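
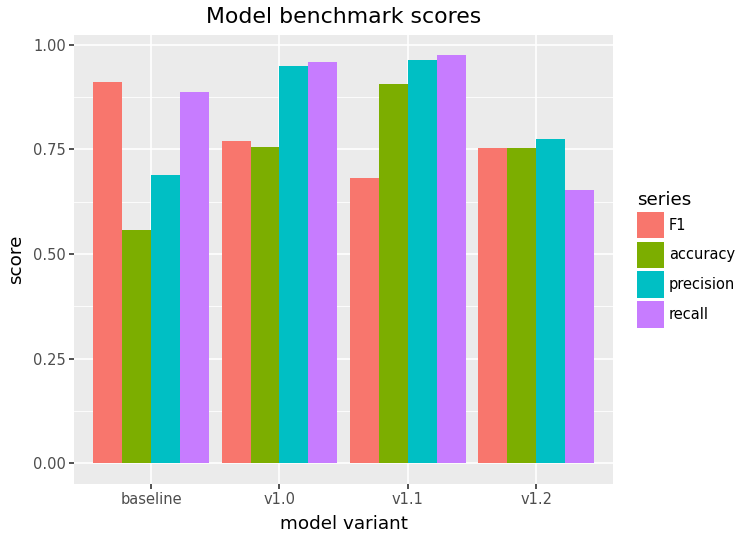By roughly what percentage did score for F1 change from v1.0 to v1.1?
≈ -12.5%

v1.0 ≈ 0.8, v1.1 ≈ 0.7; (0.7 − 0.8) / 0.8 ≈ -12.5%.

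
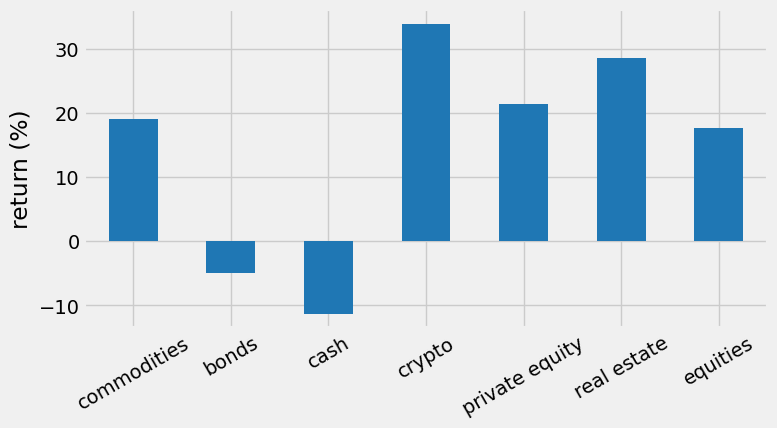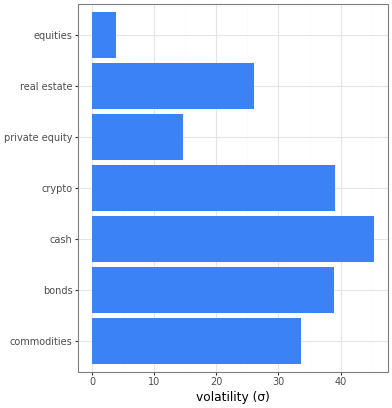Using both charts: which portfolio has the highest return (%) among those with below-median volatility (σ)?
real estate

Chart 2 median volatility (σ) ≈ 35; below-median portfolios: private equity, real estate, equities. Among those, real estate has the highest return (%) (≈ 30).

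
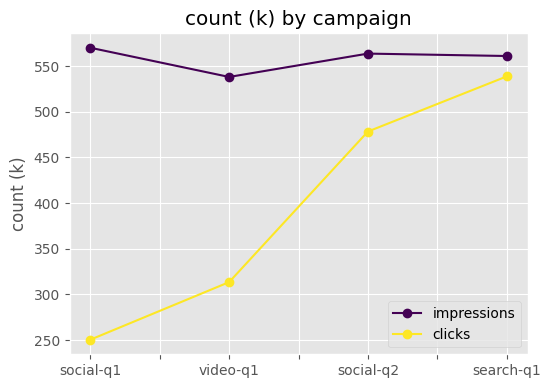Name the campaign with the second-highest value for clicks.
Top 3 for clicks: search-q1 ≈ 550, social-q2 ≈ 500, video-q1 ≈ 300.

social-q2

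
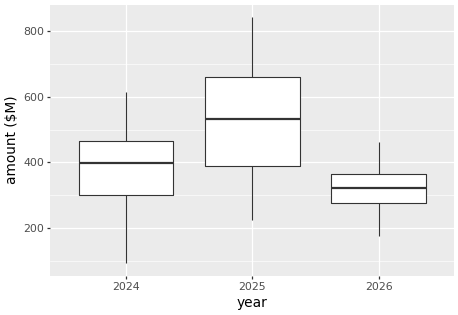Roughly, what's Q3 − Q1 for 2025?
Q3 ≈ 650, Q1 ≈ 400; IQR ≈ 250.

≈ 250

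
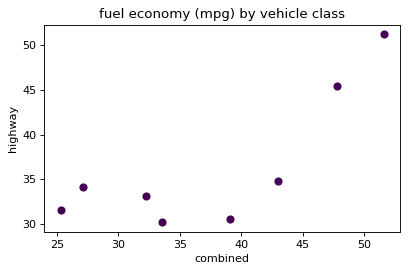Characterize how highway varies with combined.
Points are positively correlated; strong (|r| ≈ 0.8).

positive, strong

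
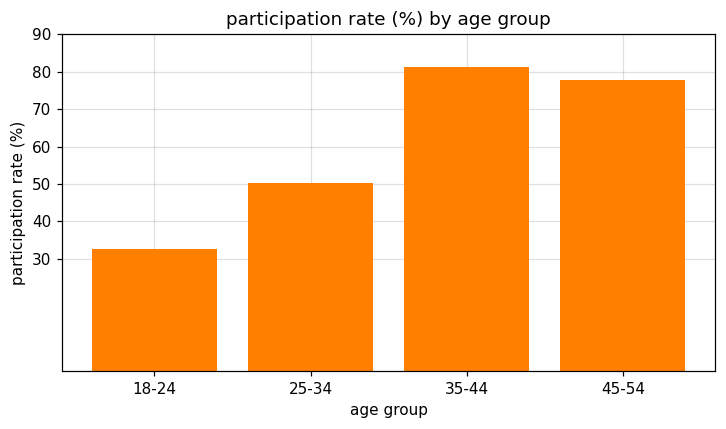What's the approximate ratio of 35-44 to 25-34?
≈ 1.6×

35-44 ≈ 80, 25-34 ≈ 50; 80/50 ≈ 1.6.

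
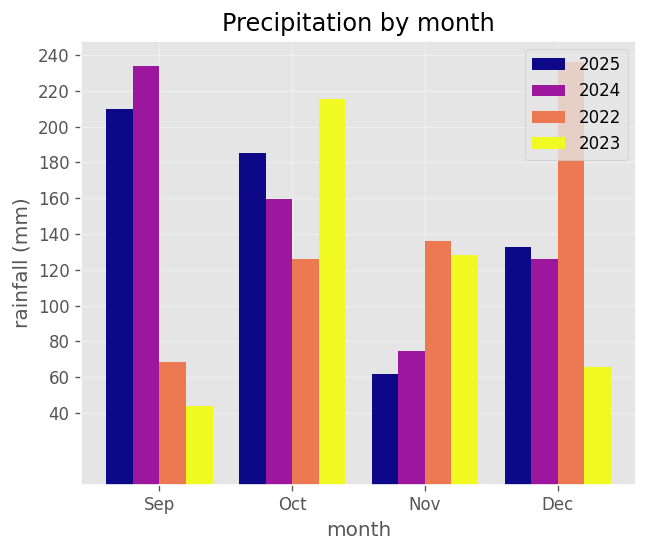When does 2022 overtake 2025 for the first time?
Nov

Oct: 2022 ≈ 120 vs 2025 ≈ 180 (not yet); Nov: 2022 ≈ 140 vs 2025 ≈ 60 (first crossover).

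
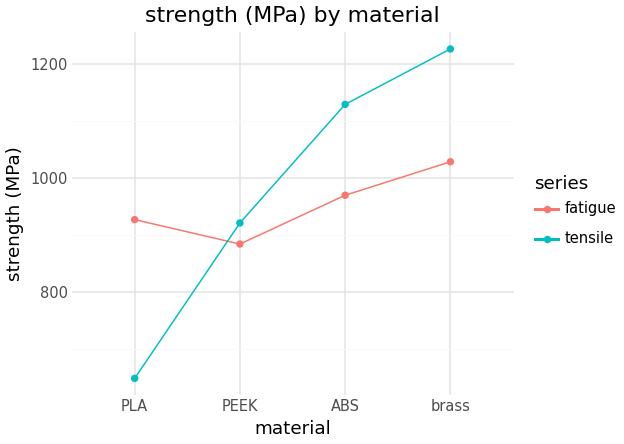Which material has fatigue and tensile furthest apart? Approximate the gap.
PLA, ≈ 300 MPa

PLA: fatigue ≈ 950, tensile ≈ 650 → gap ≈ 300. Next-largest (brass) is only ≈ 200.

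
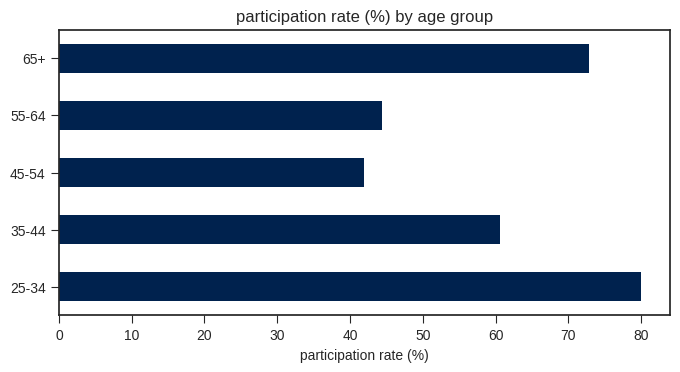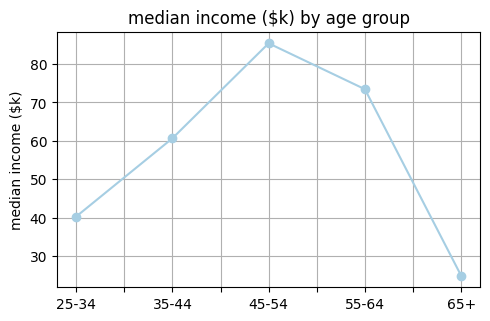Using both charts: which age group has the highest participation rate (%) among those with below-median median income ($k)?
Chart 2 median median income ($k) ≈ 60; below-median age groups: 25-34, 65+. Among those, 25-34 has the highest participation rate (%) (≈ 80).

25-34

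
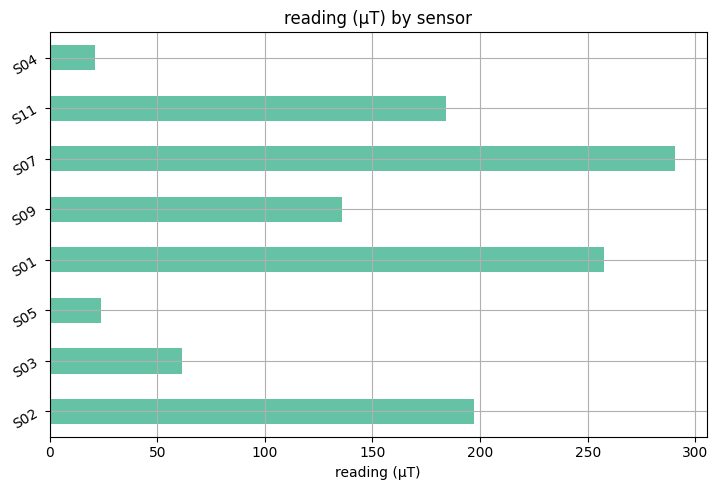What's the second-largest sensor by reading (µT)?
Top 3: S07 ≈ 300, S01 ≈ 250, S02 ≈ 200.

S01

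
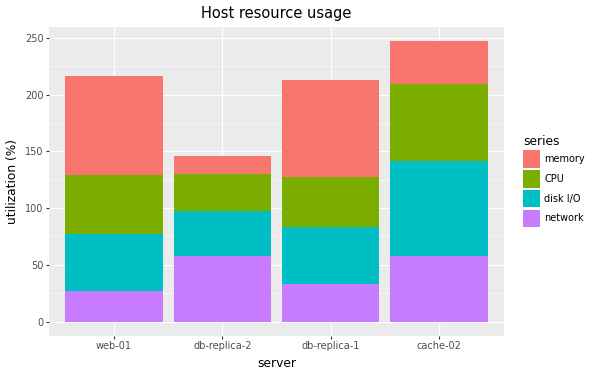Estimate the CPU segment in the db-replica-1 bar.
CPU top ≈ 125, bottom ≈ 75; segment ≈ 50.

≈ 50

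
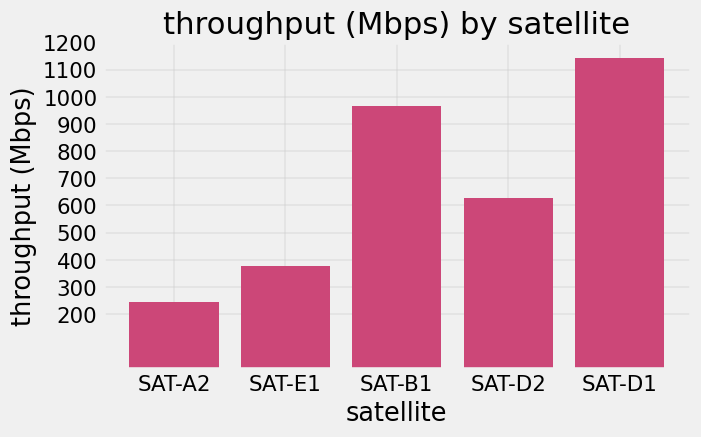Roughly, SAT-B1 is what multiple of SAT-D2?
≈ 1.67×

SAT-B1 ≈ 1000, SAT-D2 ≈ 600; 1000/600 ≈ 1.67.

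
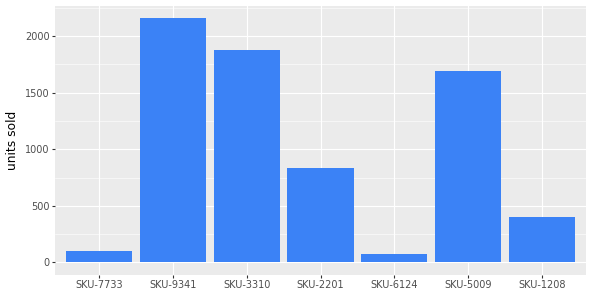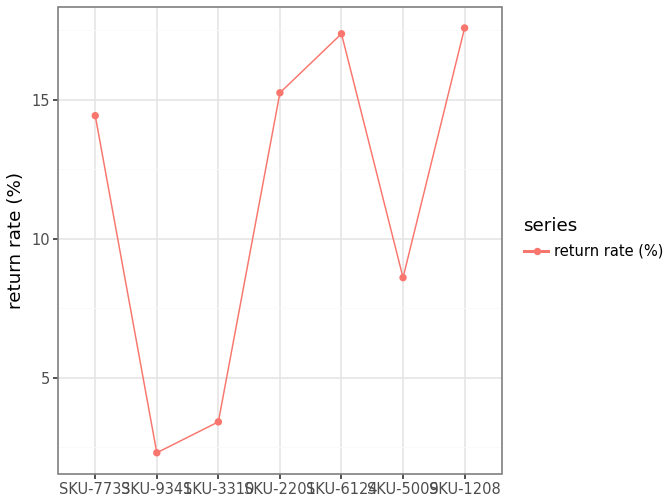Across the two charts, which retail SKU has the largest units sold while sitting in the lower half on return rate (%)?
SKU-9341

Chart 2 median return rate (%) ≈ 14; below-median retail SKUs: SKU-9341, SKU-3310, SKU-5009. Among those, SKU-9341 has the highest units sold (≈ 2200).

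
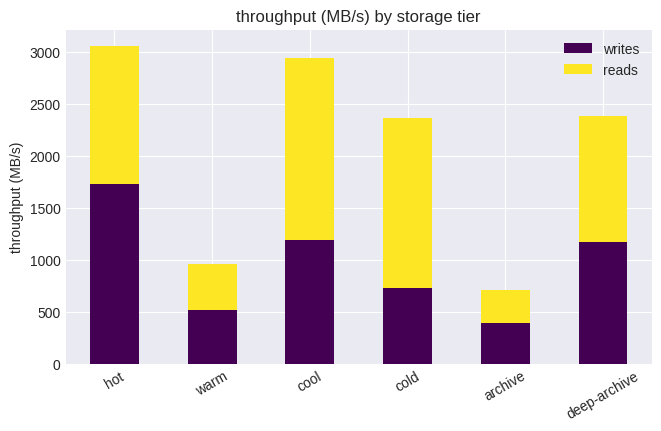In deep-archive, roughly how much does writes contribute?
writes top ≈ 1000, bottom ≈ 0; segment ≈ 1000.

≈ 1000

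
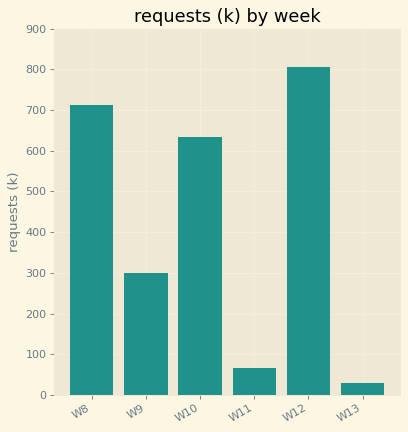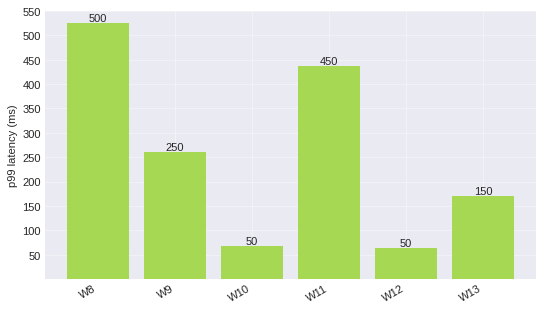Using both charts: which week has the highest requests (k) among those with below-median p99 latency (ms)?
Chart 2 median p99 latency (ms) ≈ 200; below-median weeks: W10, W12, W13. Among those, W12 has the highest requests (k) (≈ 800).

W12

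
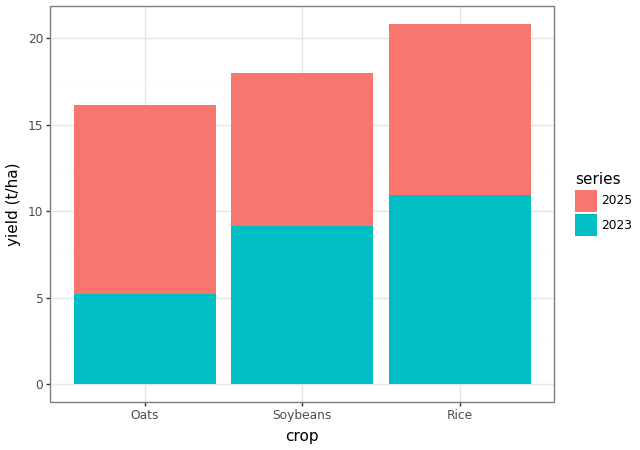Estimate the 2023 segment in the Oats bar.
2023 top ≈ 6, bottom ≈ 0; segment ≈ 6.

≈ 6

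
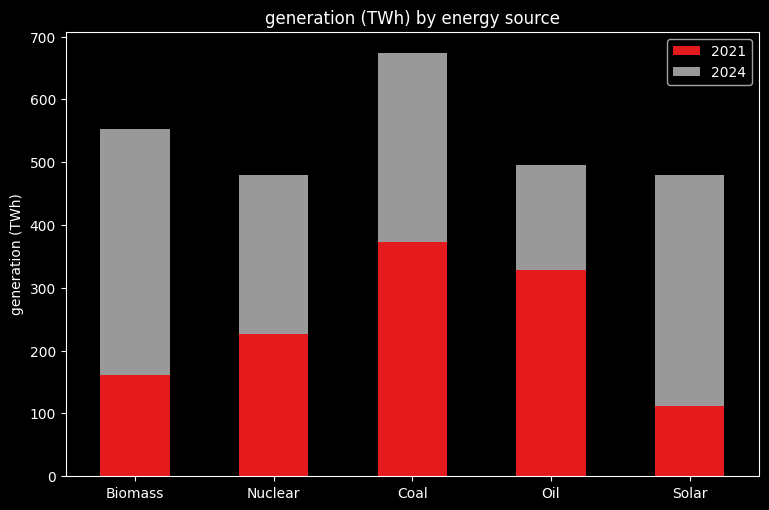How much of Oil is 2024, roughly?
2024 top ≈ 500, bottom ≈ 300; segment ≈ 200.

≈ 200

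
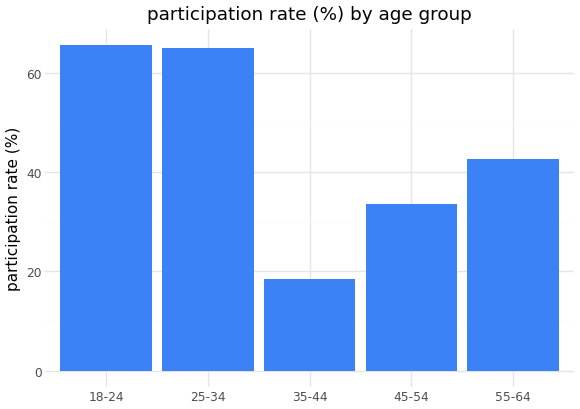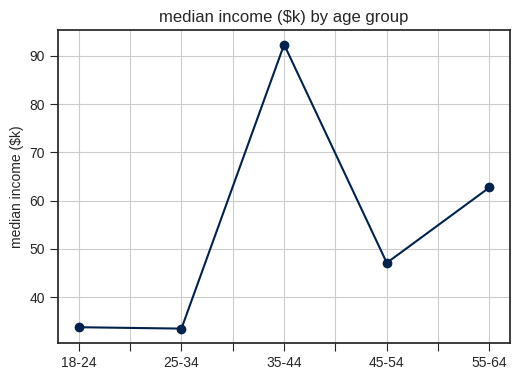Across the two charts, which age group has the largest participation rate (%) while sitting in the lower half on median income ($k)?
18-24

Chart 2 median median income ($k) ≈ 50; below-median age groups: 18-24, 25-34. Among those, 18-24 has the highest participation rate (%) (≈ 70).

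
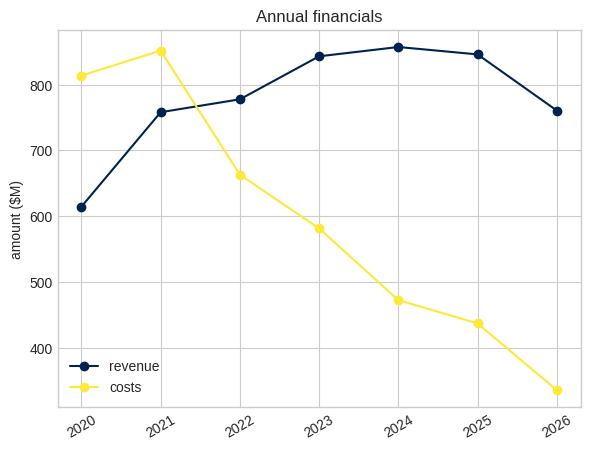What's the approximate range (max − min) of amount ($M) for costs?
≈ 500

Max 2021 ≈ 850, min 2026 ≈ 350; range ≈ 500.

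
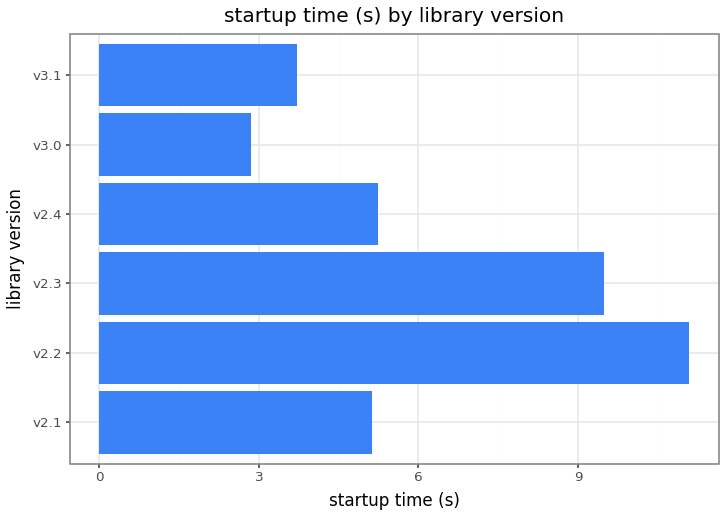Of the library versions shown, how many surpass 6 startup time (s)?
2

Above 6: v2.2, v2.3.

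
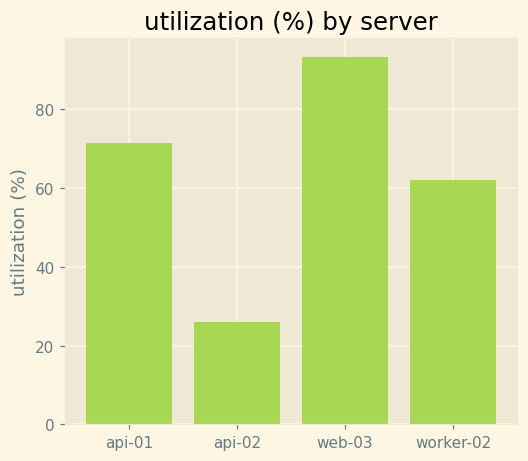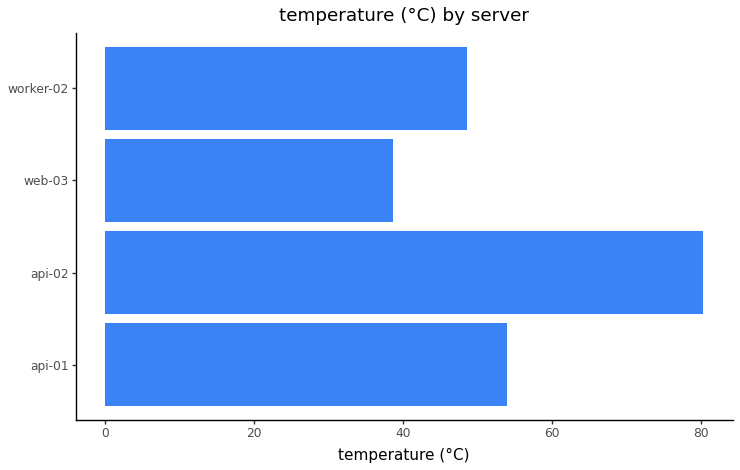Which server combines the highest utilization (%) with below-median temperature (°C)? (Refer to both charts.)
Chart 2 median temperature (°C) ≈ 50; below-median servers: web-03, worker-02. Among those, web-03 has the highest utilization (%) (≈ 90).

web-03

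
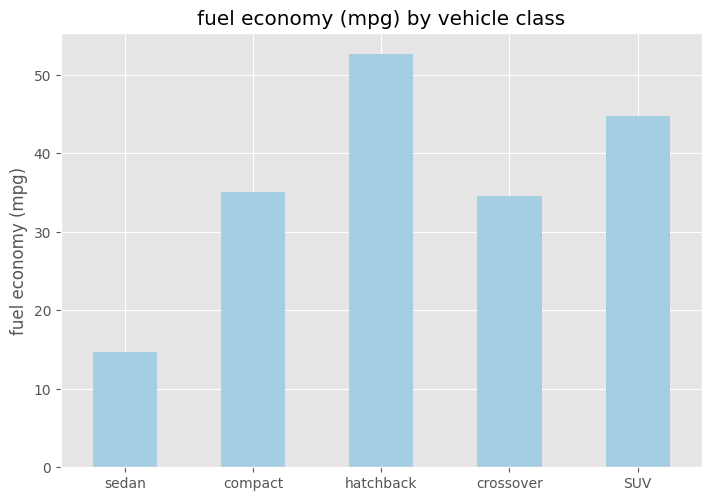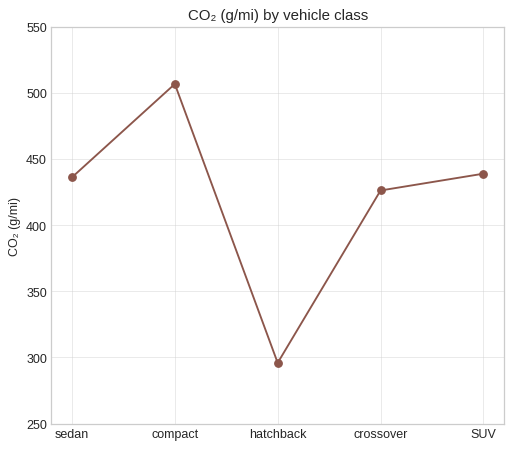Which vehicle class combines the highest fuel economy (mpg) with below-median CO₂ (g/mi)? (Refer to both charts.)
Chart 2 median CO₂ (g/mi) ≈ 450; below-median vehicle classes: hatchback, crossover. Among those, hatchback has the highest fuel economy (mpg) (≈ 55).

hatchback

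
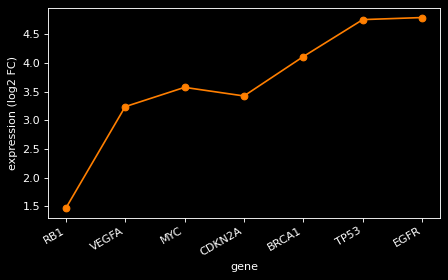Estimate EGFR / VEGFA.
≈ 1.67×

EGFR ≈ 5.0, VEGFA ≈ 3.0; 5.0/3.0 ≈ 1.67.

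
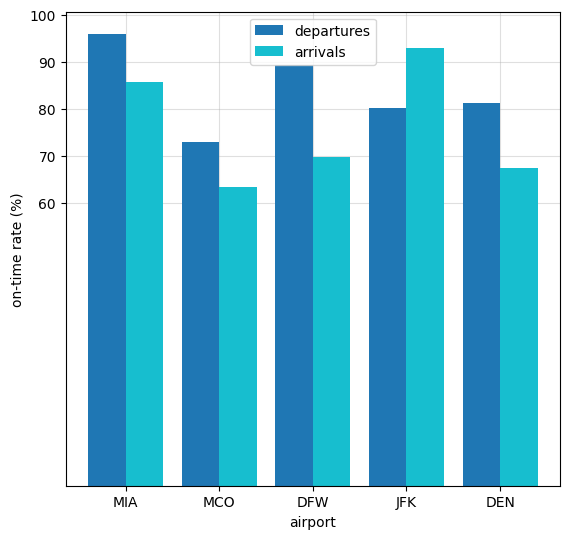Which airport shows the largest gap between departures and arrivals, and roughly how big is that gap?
DFW: departures ≈ 90, arrivals ≈ 70 → gap ≈ 20. Next-largest (DEN) is only ≈ 10.

DFW, ≈ 20 %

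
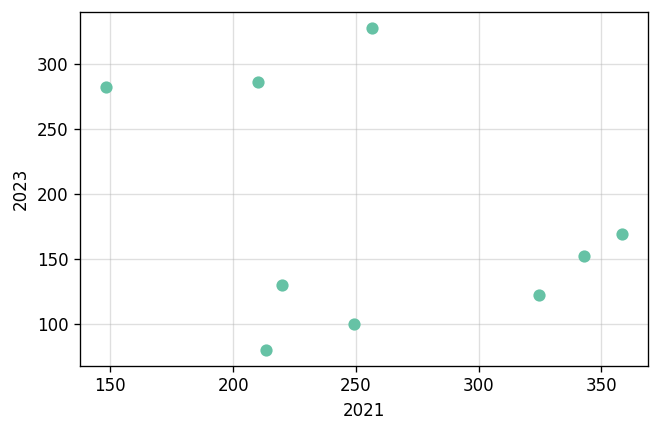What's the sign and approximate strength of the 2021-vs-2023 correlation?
negative, weak

Points are negatively correlated; weak (|r| ≈ 0.3).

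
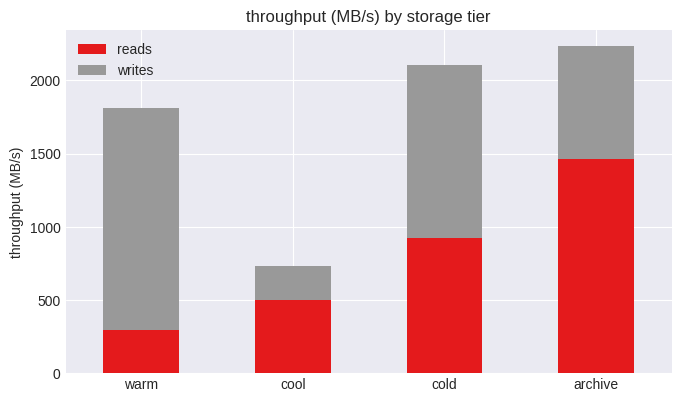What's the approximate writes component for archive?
≈ 800

writes top ≈ 2200, bottom ≈ 1400; segment ≈ 800.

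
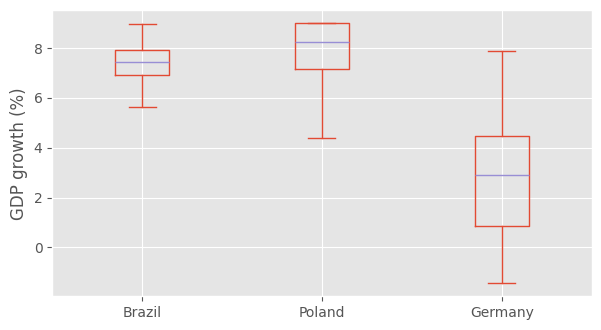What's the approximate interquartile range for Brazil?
≈ 1.0

Q3 ≈ 8.0, Q1 ≈ 7.0; IQR ≈ 1.0.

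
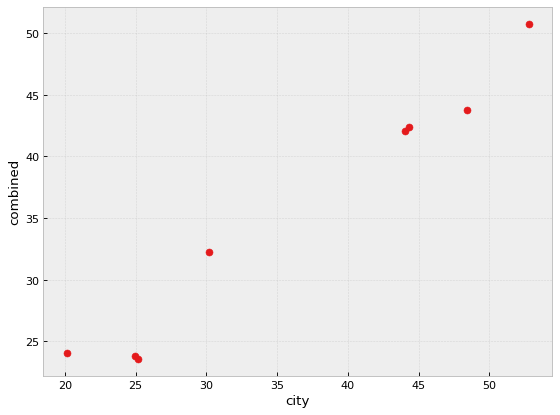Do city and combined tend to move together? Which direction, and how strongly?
Points are positively correlated; strong (|r| ≈ 1.0).

positive, strong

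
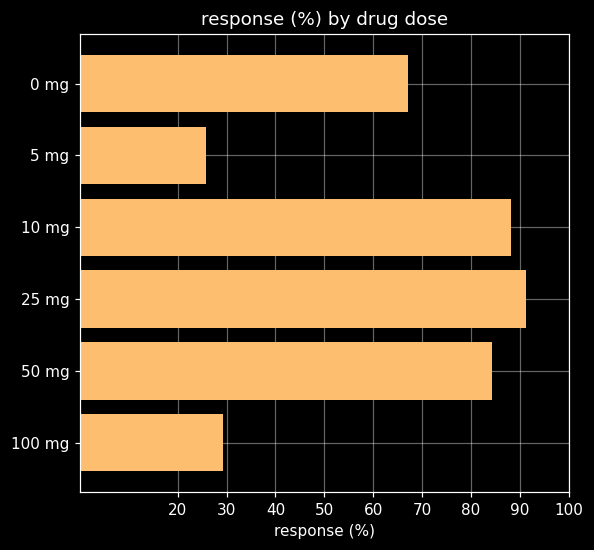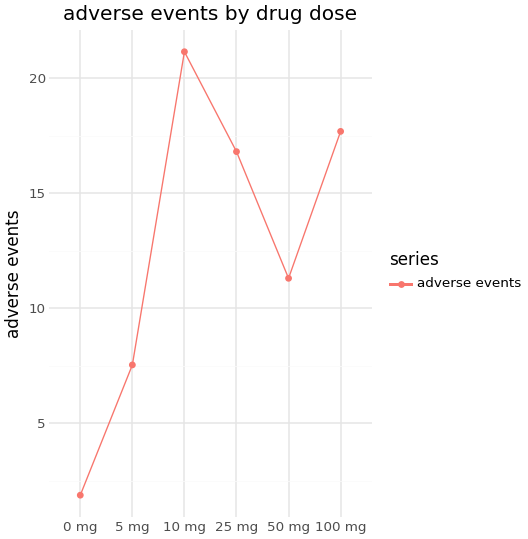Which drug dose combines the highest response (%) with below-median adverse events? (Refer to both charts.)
Chart 2 median adverse events ≈ 14; below-median drug doses: 0 mg, 5 mg, 50 mg. Among those, 50 mg has the highest response (%) (≈ 80).

50 mg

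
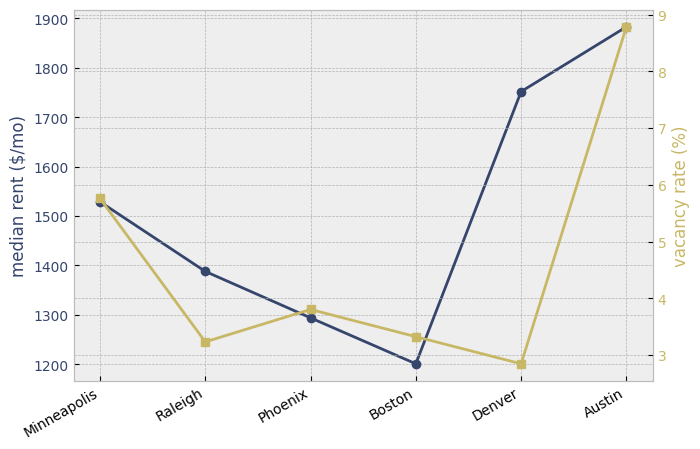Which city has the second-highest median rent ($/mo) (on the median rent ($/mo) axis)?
Top 3 (on the median rent ($/mo) axis): Austin ≈ 1900, Denver ≈ 1800, Minneapolis ≈ 1500.

Denver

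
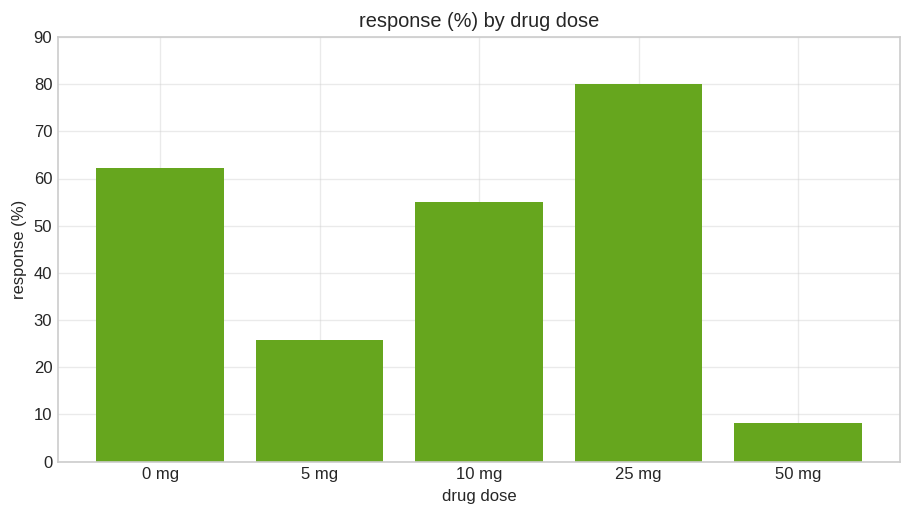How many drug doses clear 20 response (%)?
4

Above 20: 0 mg, 5 mg, 10 mg, 25 mg.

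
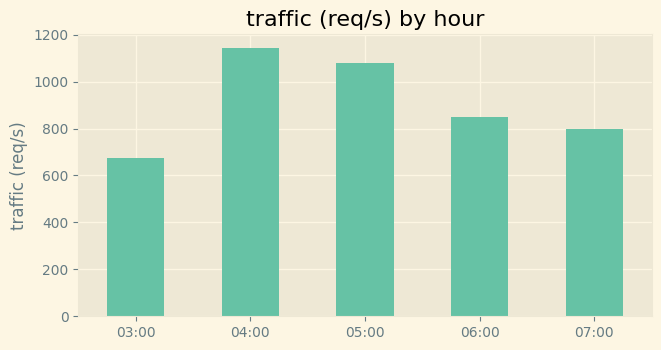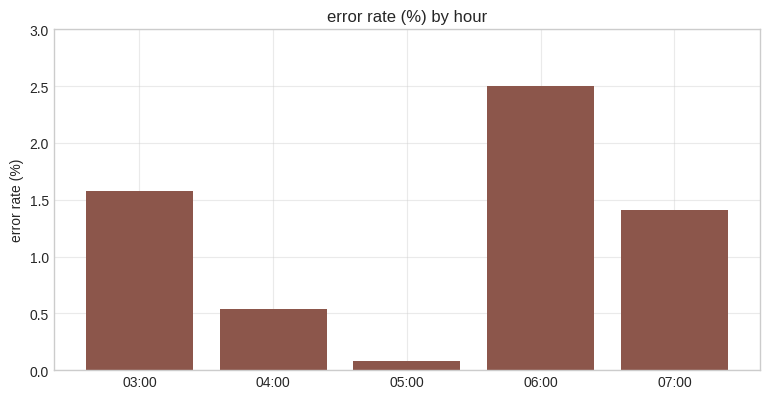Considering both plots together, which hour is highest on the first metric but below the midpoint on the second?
Chart 2 median error rate (%) ≈ 1.5; below-median hours: 04:00, 05:00. Among those, 04:00 has the highest traffic (req/s) (≈ 1200).

04:00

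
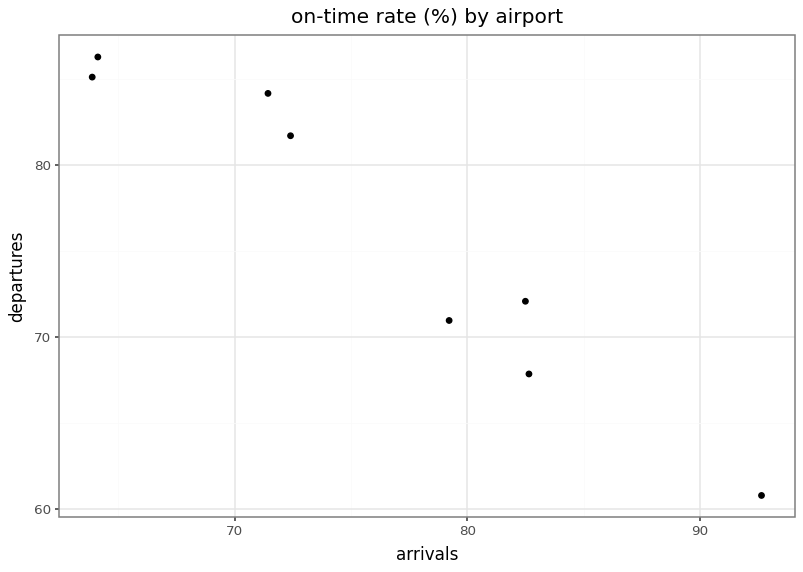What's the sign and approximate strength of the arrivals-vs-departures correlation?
negative, strong

Points are negatively correlated; strong (|r| ≈ 1.0).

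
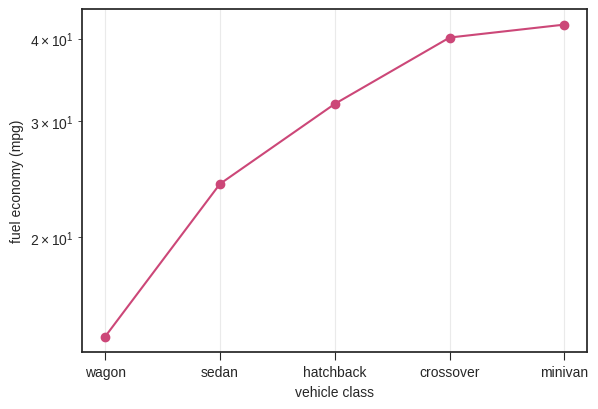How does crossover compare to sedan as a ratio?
≈ 1.6×

crossover ≈ 40, sedan ≈ 25; 40/25 ≈ 1.6.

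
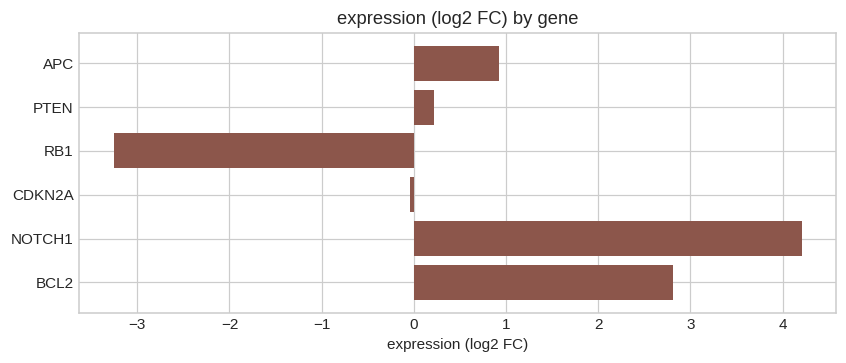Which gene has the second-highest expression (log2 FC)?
Top 3: NOTCH1 ≈ 4, BCL2 ≈ 3, APC ≈ 1.

BCL2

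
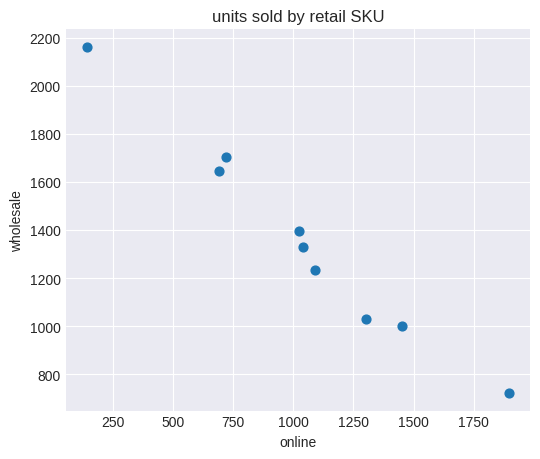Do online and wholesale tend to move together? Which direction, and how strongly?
Points are negatively correlated; strong (|r| ≈ 1.0).

negative, strong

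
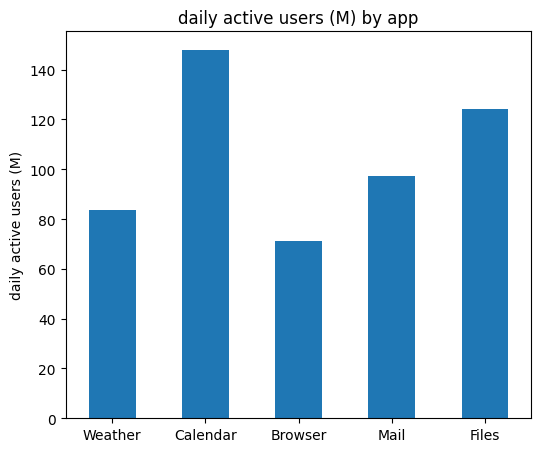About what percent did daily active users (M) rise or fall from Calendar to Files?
Calendar ≈ 140, Files ≈ 120; (120 − 140) / 140 ≈ -14.3%.

≈ -14.3%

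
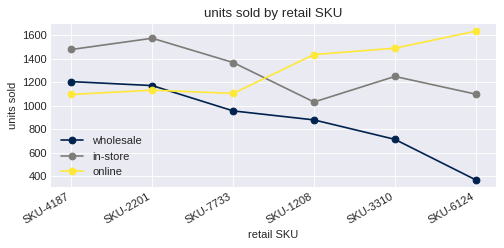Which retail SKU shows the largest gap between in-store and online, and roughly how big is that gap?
SKU-6124, ≈ 600

SKU-6124: in-store ≈ 1000, online ≈ 1600 → gap ≈ 600. Next-largest (SKU-2201) is only ≈ 400.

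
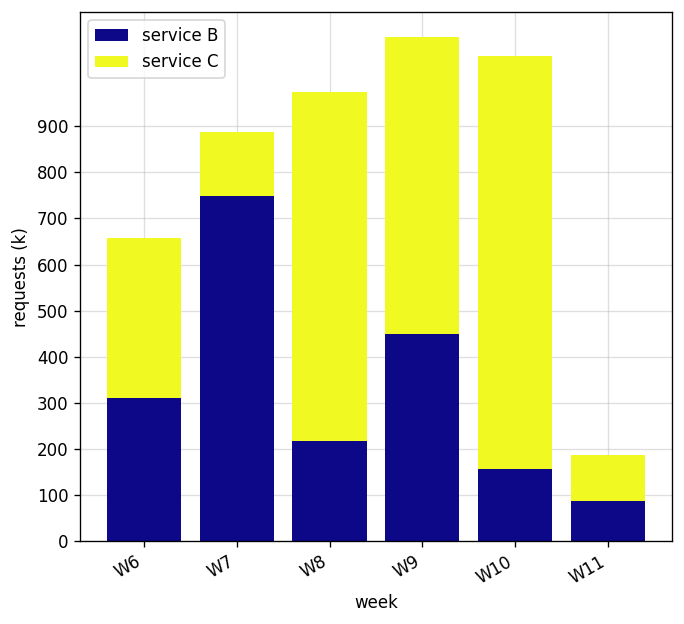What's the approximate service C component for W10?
service C top ≈ 1100, bottom ≈ 200; segment ≈ 900.

≈ 900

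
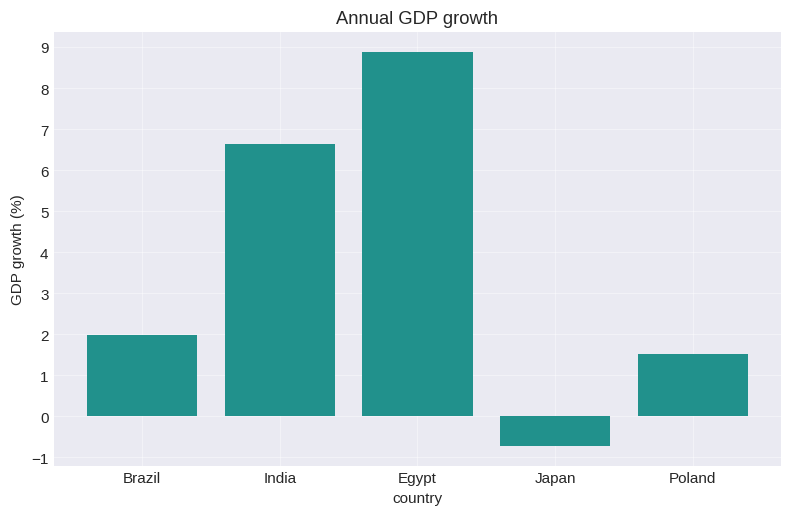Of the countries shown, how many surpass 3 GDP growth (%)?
2

Above 3: India, Egypt.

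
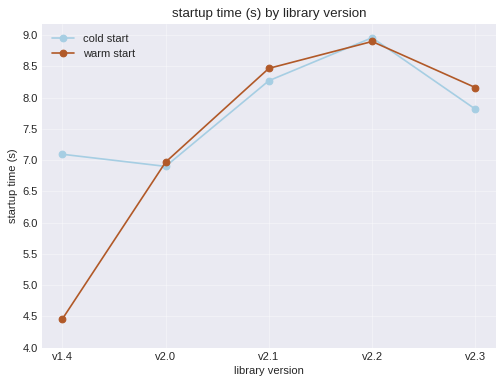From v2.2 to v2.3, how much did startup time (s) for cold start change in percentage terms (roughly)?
v2.2 ≈ 9.0, v2.3 ≈ 8.0; (8.0 − 9.0) / 9.0 ≈ -11.1%.

≈ -11.1%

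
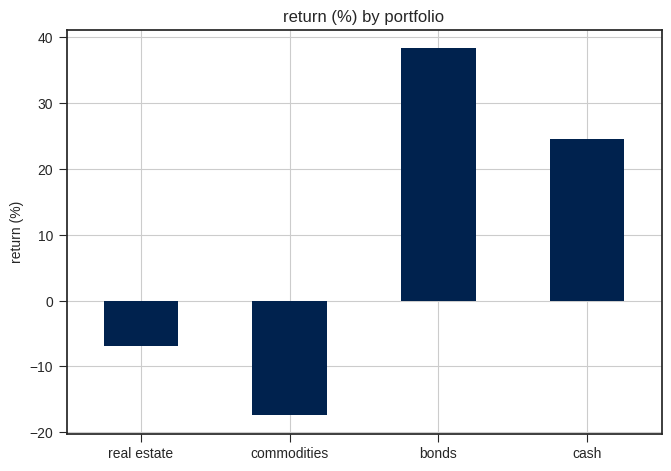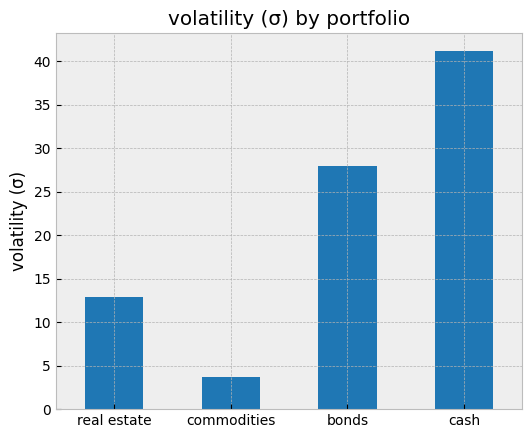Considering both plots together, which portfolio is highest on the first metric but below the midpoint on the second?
real estate

Chart 2 median volatility (σ) ≈ 20; below-median portfolios: real estate, commodities. Among those, real estate has the highest return (%) (≈ -5).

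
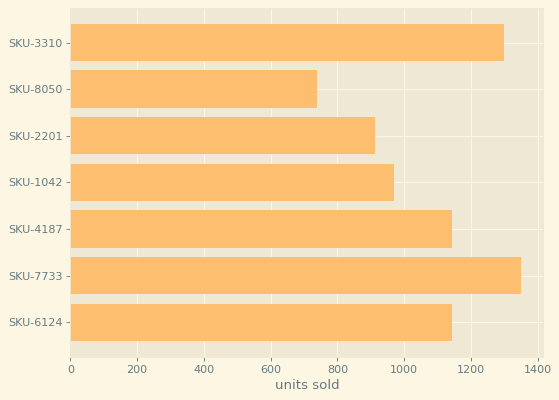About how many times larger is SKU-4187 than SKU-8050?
SKU-4187 ≈ 1200, SKU-8050 ≈ 800; 1200/800 ≈ 1.5.

≈ 1.5×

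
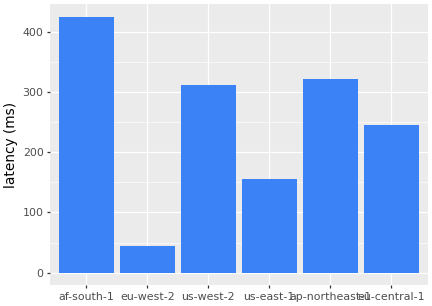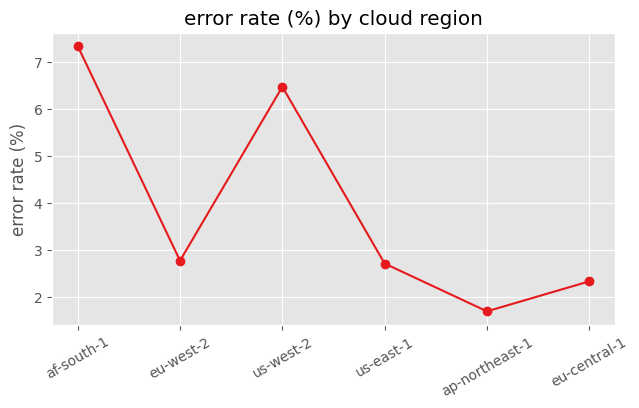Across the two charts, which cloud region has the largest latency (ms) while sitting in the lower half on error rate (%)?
ap-northeast-1

Chart 2 median error rate (%) ≈ 3; below-median cloud regions: us-east-1, ap-northeast-1, eu-central-1. Among those, ap-northeast-1 has the highest latency (ms) (≈ 300).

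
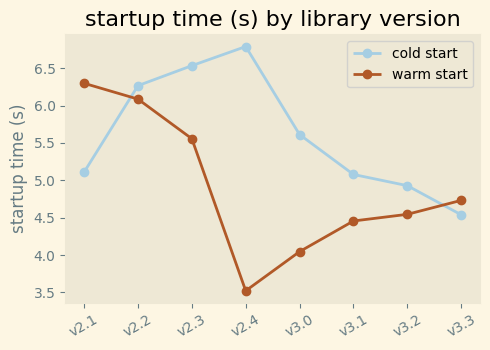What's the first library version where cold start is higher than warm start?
v2.1: cold start ≈ 5.0 vs warm start ≈ 6.5 (not yet); v2.2: cold start ≈ 6.5 vs warm start ≈ 6.0 (first crossover).

v2.2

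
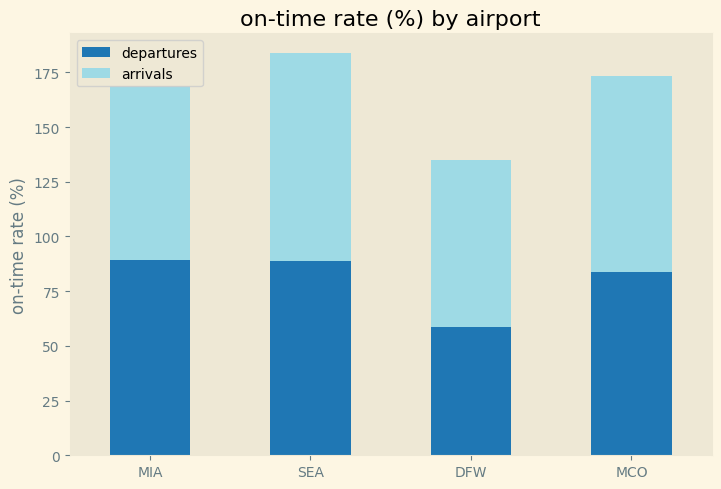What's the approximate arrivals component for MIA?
arrivals top ≈ 160, bottom ≈ 80; segment ≈ 80.

≈ 80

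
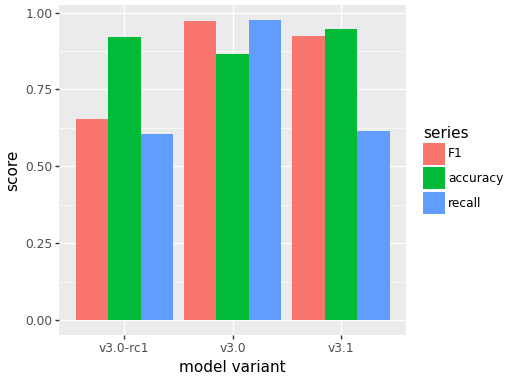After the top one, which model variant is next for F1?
Top 3 for F1: v3.0 ≈ 1.0, v3.1 ≈ 0.9, v3.0-rc1 ≈ 0.7.

v3.1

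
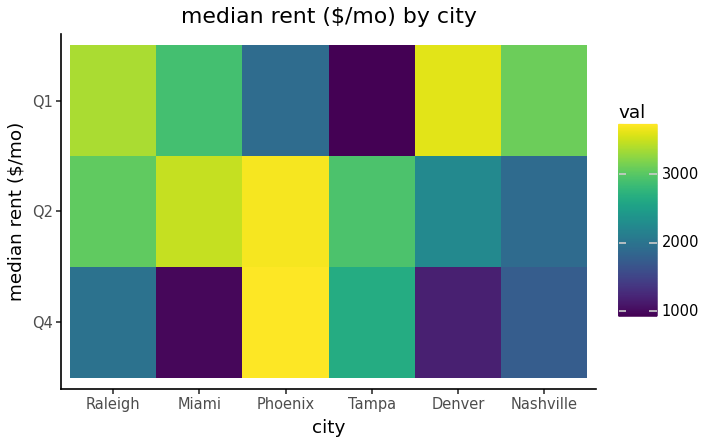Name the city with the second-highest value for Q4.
Top 3 for Q4: Phoenix ≈ 3500, Tampa ≈ 2500, Raleigh ≈ 2000.

Tampa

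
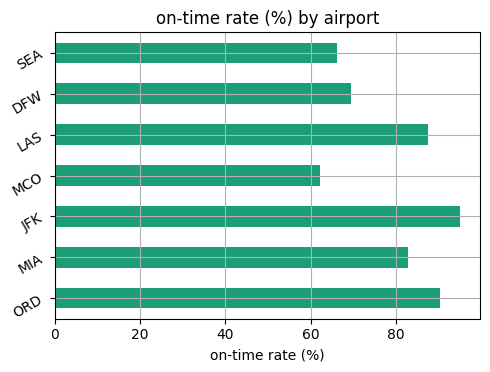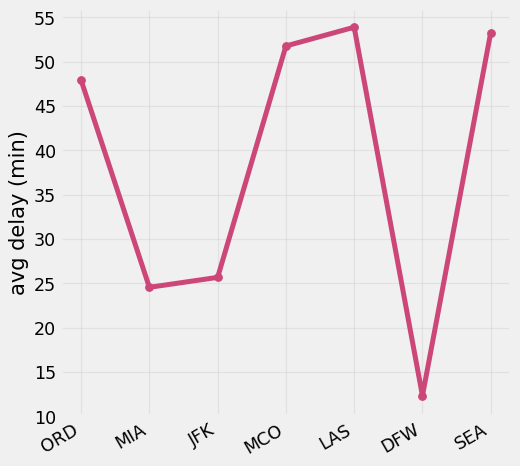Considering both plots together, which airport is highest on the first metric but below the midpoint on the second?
JFK

Chart 2 median avg delay (min) ≈ 50; below-median airports: MIA, JFK, DFW. Among those, JFK has the highest on-time rate (%) (≈ 100).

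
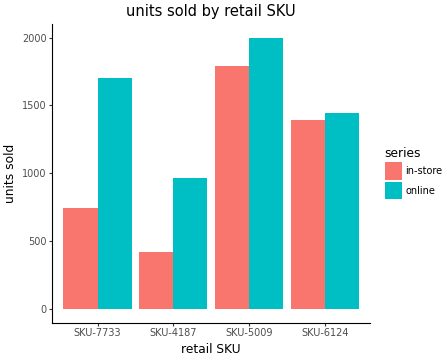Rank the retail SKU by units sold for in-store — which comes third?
Top 4 for in-store: SKU-5009 ≈ 1800, SKU-6124 ≈ 1400, SKU-7733 ≈ 800, SKU-4187 ≈ 400.

SKU-7733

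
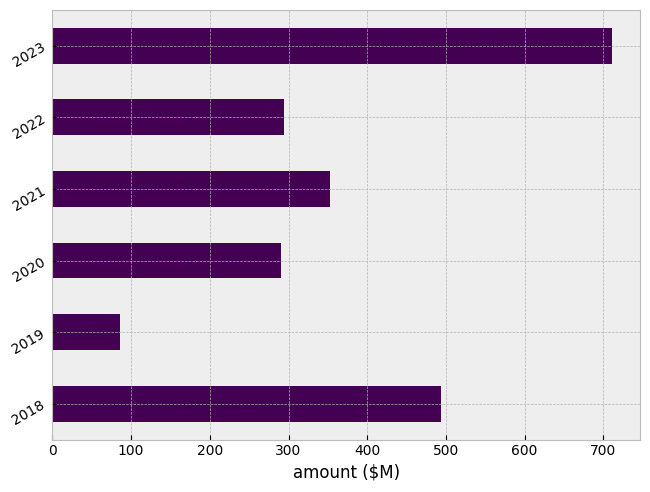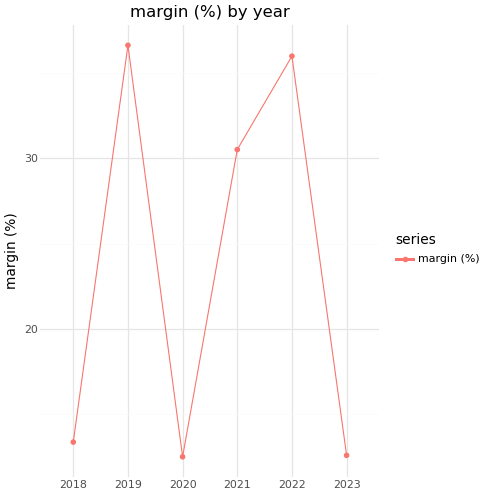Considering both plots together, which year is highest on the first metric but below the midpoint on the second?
2023

Chart 2 median margin (%) ≈ 20; below-median years: 2018, 2020, 2023. Among those, 2023 has the highest amount ($M) (≈ 700).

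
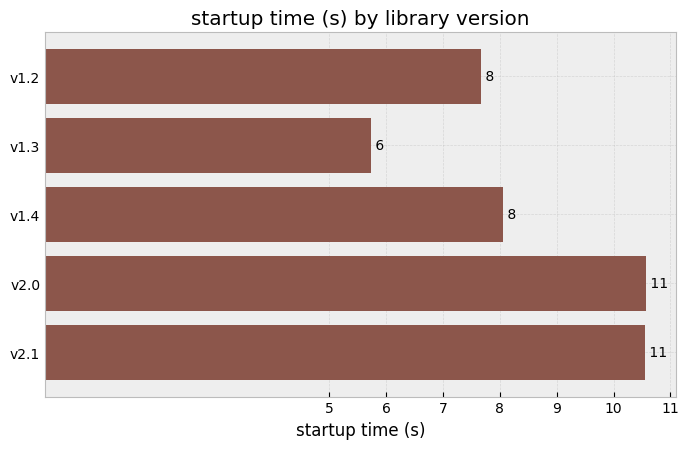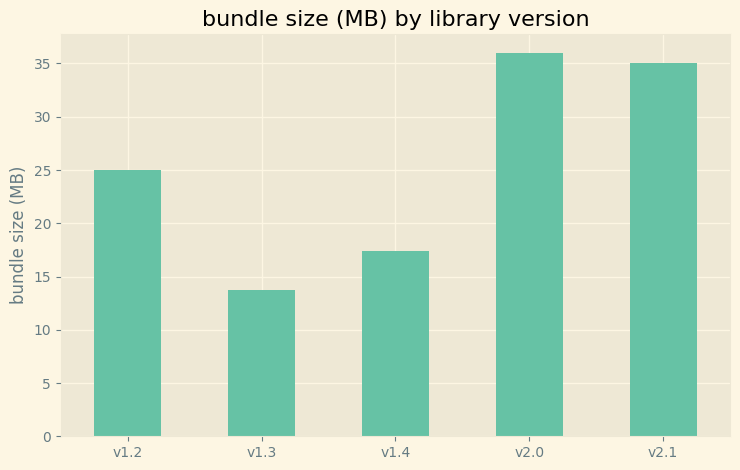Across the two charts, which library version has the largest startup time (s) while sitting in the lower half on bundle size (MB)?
Chart 2 median bundle size (MB) ≈ 25; below-median library versions: v1.3, v1.4. Among those, v1.4 has the highest startup time (s) (≈ 8).

v1.4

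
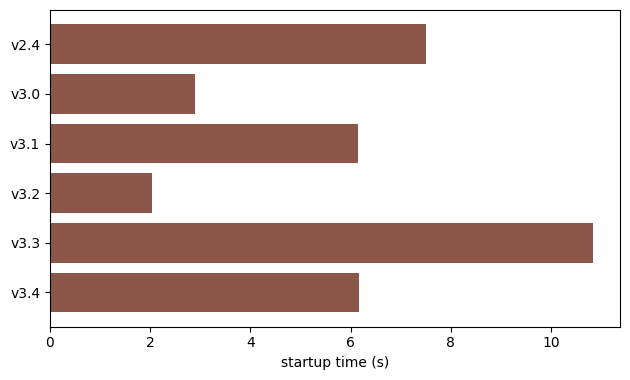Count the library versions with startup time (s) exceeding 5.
Above 5: v2.4, v3.1, v3.3, v3.4.

4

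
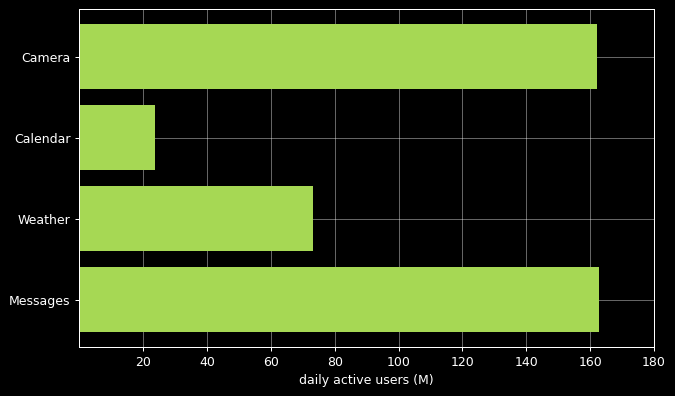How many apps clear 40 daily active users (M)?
Above 40: Camera, Weather, Messages.

3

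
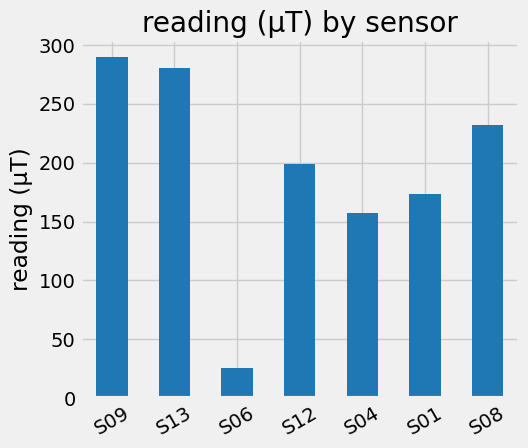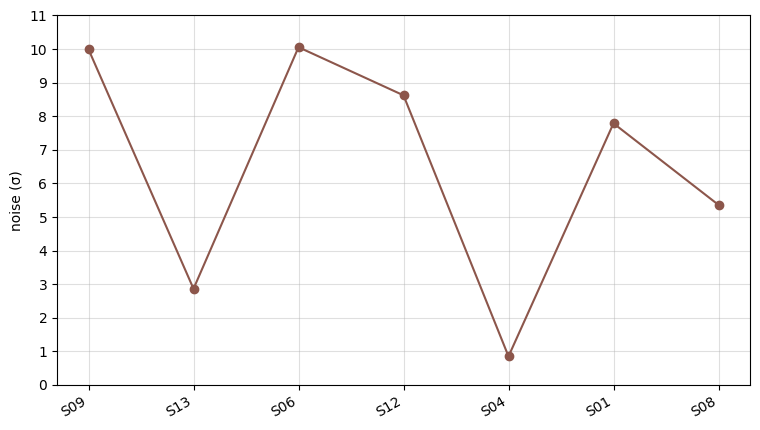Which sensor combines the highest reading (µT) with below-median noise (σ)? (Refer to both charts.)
Chart 2 median noise (σ) ≈ 8; below-median sensors: S13, S04, S08. Among those, S13 has the highest reading (µT) (≈ 300).

S13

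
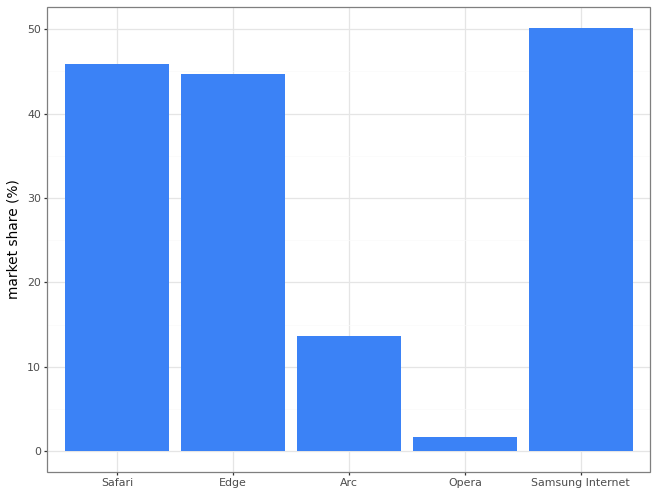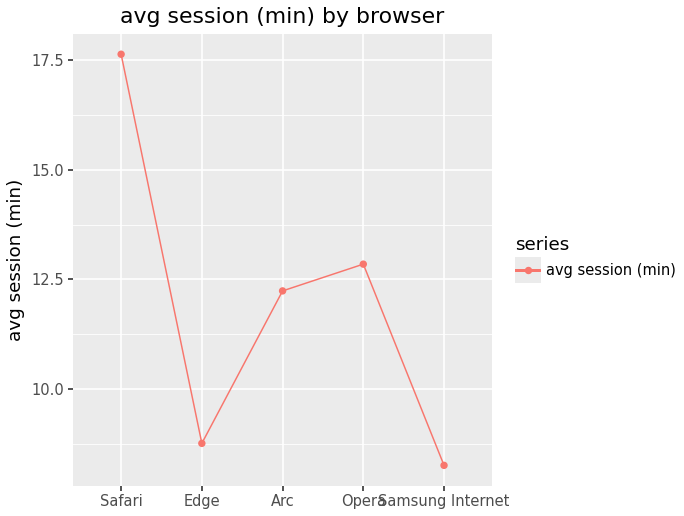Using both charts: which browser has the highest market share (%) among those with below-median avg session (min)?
Samsung Internet

Chart 2 median avg session (min) ≈ 12; below-median browsers: Edge, Samsung Internet. Among those, Samsung Internet has the highest market share (%) (≈ 50).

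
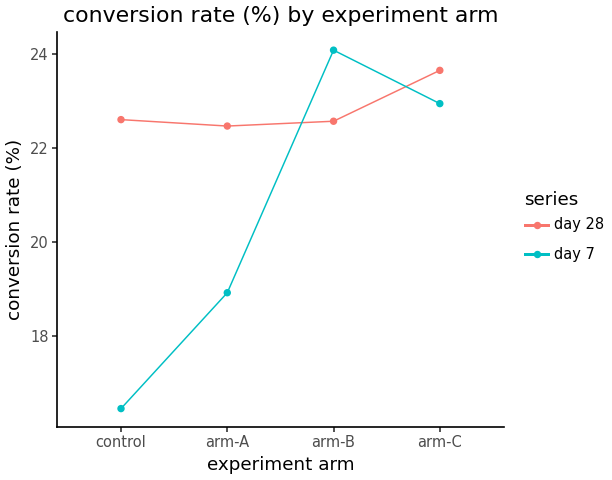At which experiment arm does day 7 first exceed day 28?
arm-B

arm-A: day 7 ≈ 19 vs day 28 ≈ 22 (not yet); arm-B: day 7 ≈ 24 vs day 28 ≈ 23 (first crossover).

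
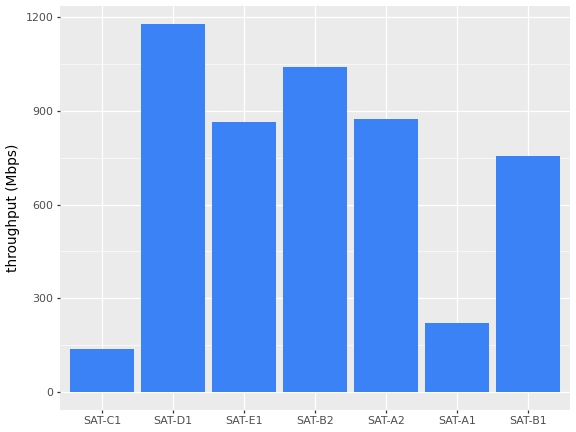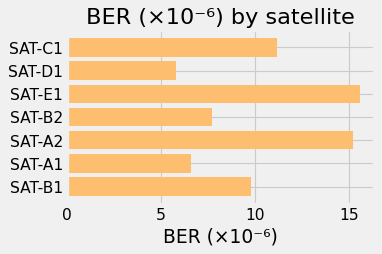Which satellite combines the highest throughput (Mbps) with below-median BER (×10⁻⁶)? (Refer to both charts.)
SAT-D1

Chart 2 median BER (×10⁻⁶) ≈ 10; below-median satellites: SAT-D1, SAT-B2, SAT-A1. Among those, SAT-D1 has the highest throughput (Mbps) (≈ 1200).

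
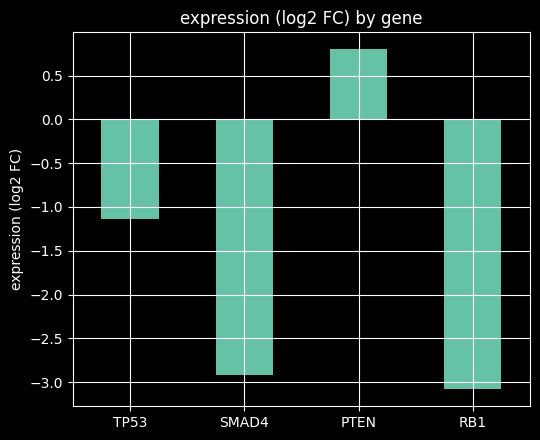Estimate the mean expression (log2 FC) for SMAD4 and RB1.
≈ -3

(-3.0 + -3.0) / 2 ≈ -3.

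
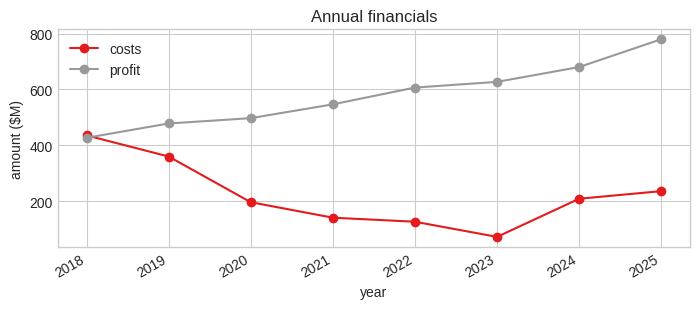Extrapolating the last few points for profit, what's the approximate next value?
≈ 900

Last three: 600, 700, 800 → slope ≈ 100/step → next ≈ 900.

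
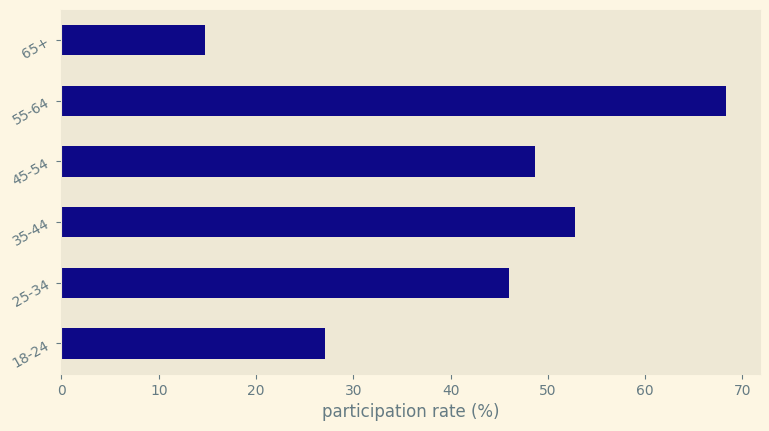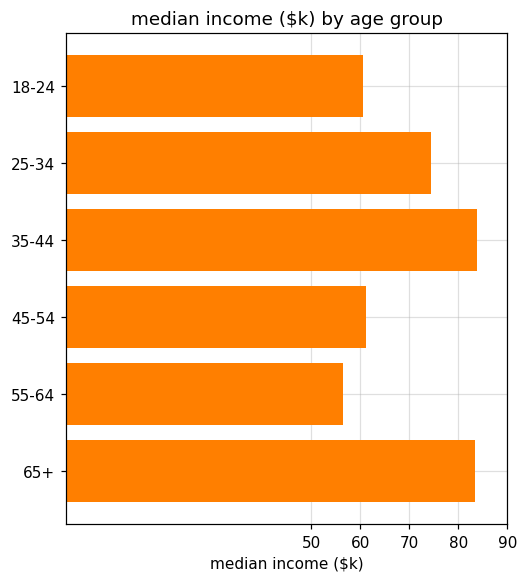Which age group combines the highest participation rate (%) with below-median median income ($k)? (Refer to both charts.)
Chart 2 median median income ($k) ≈ 70; below-median age groups: 18-24, 45-54, 55-64. Among those, 55-64 has the highest participation rate (%) (≈ 70).

55-64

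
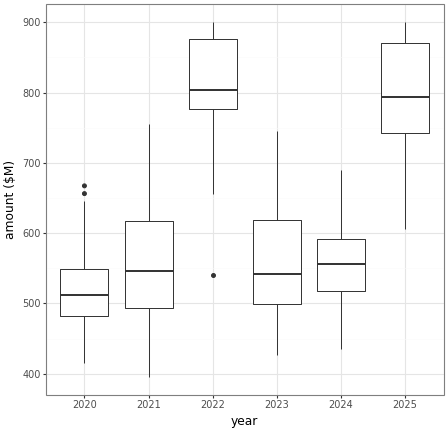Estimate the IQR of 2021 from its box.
≈ 100

Q3 ≈ 600, Q1 ≈ 500; IQR ≈ 100.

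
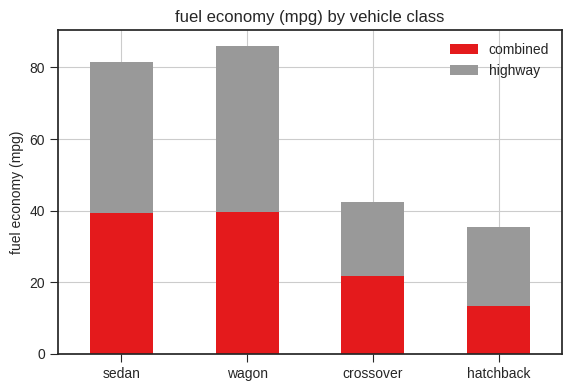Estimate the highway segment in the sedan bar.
≈ 40

highway top ≈ 80, bottom ≈ 40; segment ≈ 40.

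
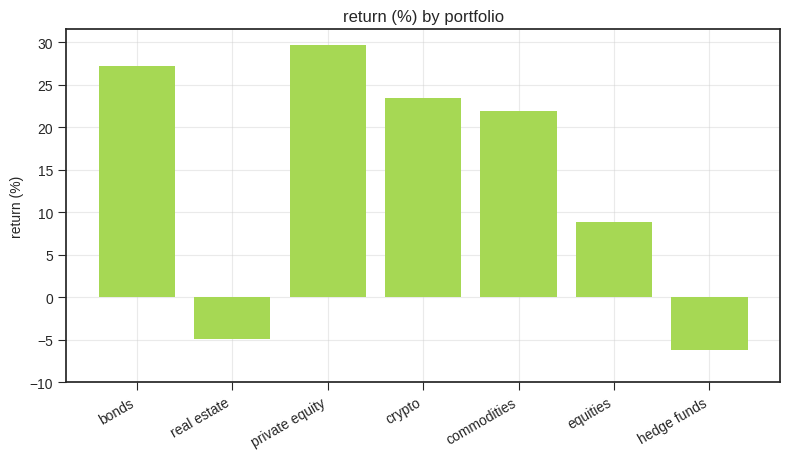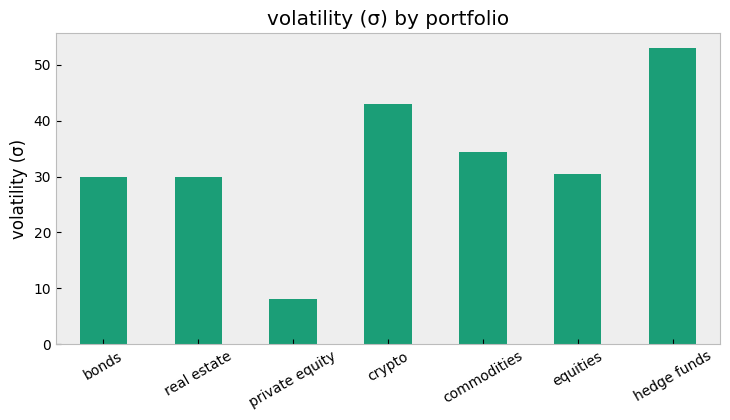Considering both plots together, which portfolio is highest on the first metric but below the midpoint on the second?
Chart 2 median volatility (σ) ≈ 30; below-median portfolios: bonds, real estate, private equity. Among those, private equity has the highest return (%) (≈ 30).

private equity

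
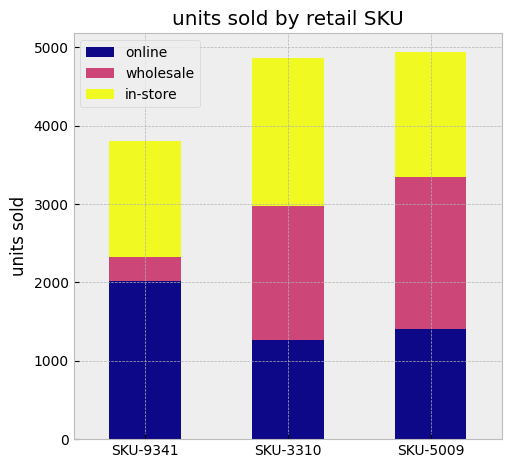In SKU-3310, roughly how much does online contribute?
online top ≈ 1500, bottom ≈ 0; segment ≈ 1500.

≈ 1500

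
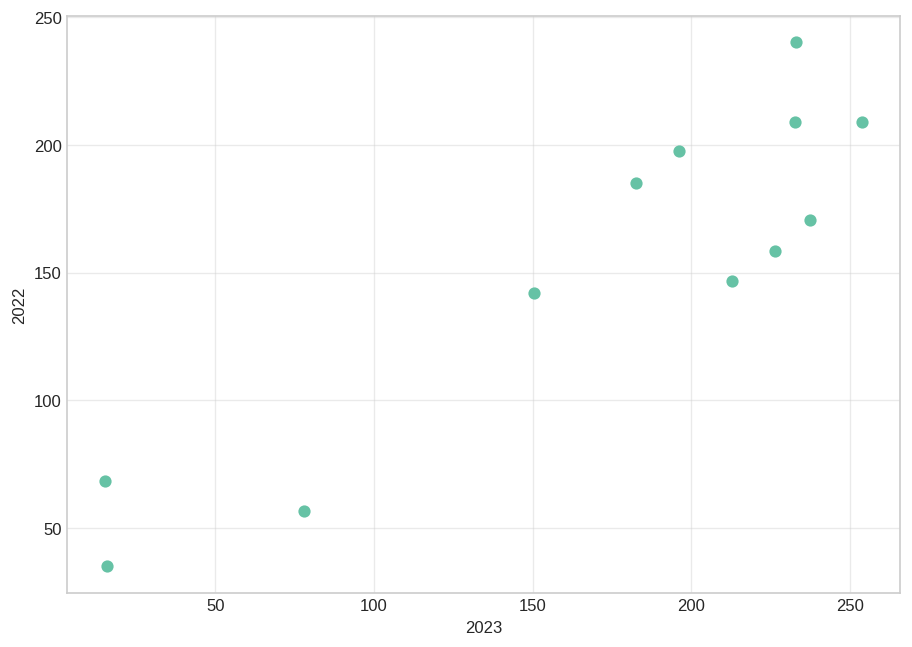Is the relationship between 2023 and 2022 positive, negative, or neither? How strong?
Points are positively correlated; strong (|r| ≈ 0.9).

positive, strong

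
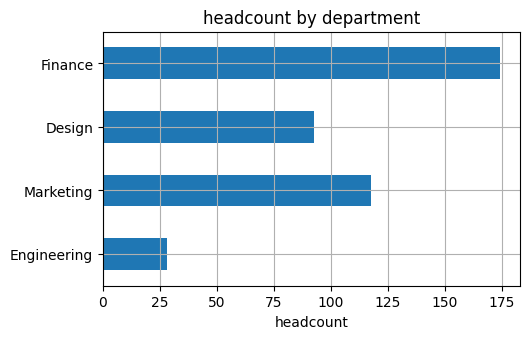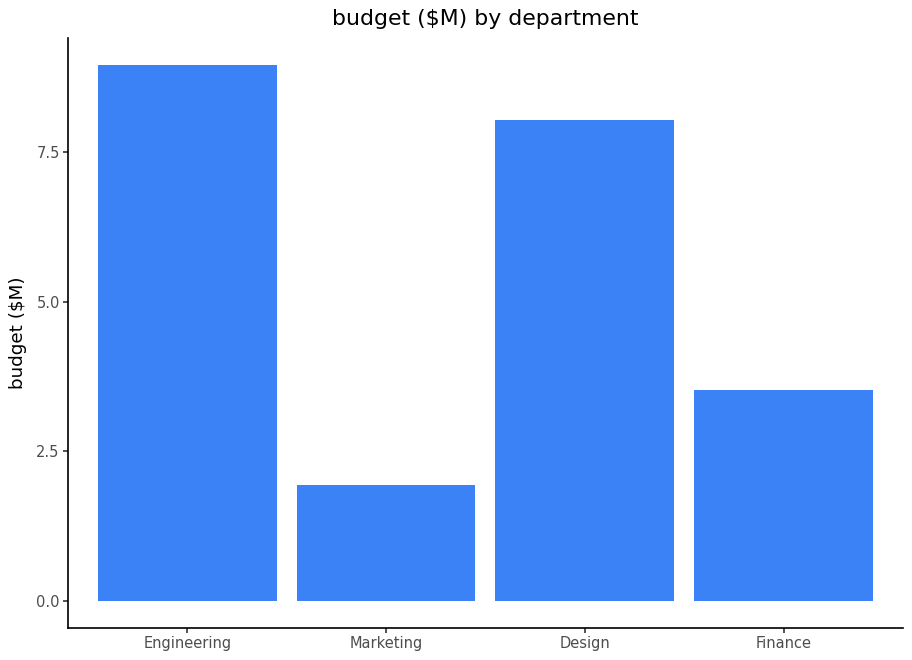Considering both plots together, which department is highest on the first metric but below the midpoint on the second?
Finance

Chart 2 median budget ($M) ≈ 6; below-median departments: Marketing, Finance. Among those, Finance has the highest headcount (≈ 180).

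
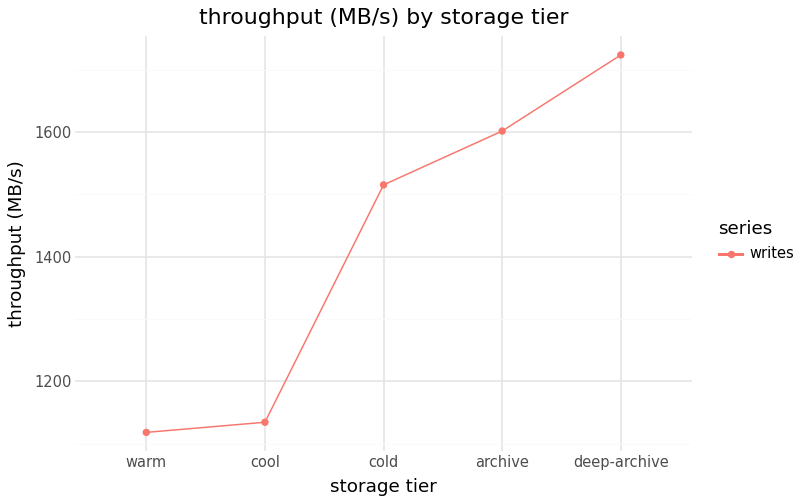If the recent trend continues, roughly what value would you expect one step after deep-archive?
Last three: 1500, 1600, 1700 → slope ≈ 100/step → next ≈ 1800.

≈ 1800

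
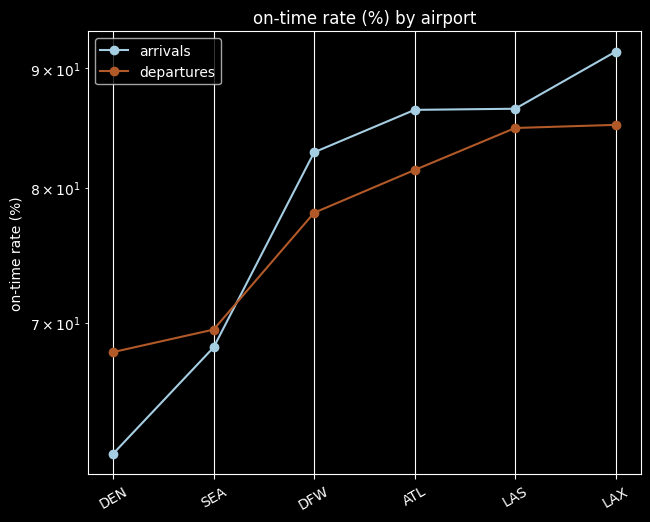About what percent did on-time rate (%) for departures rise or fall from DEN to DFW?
DEN ≈ 70, DFW ≈ 80; (80 − 70) / 70 ≈ +14.3%.

≈ +14.3%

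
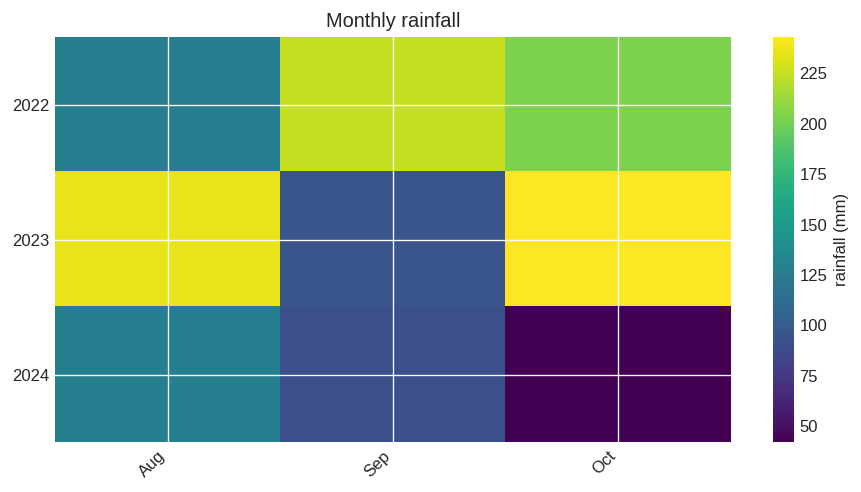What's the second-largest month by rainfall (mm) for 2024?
Top 3 for 2024: Aug ≈ 120, Sep ≈ 100, Oct ≈ 40.

Sep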